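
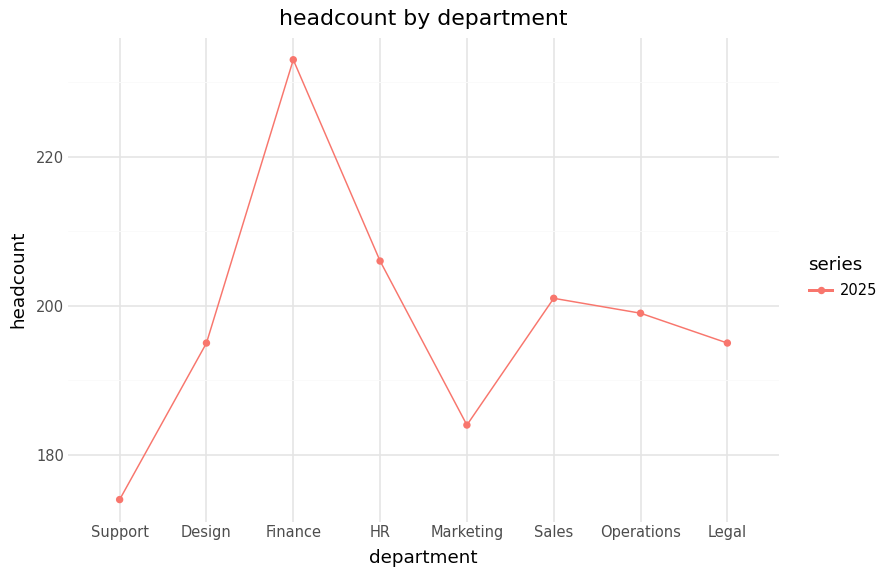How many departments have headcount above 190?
Above 190: Design, Finance, HR, Sales, Operations, Legal.

6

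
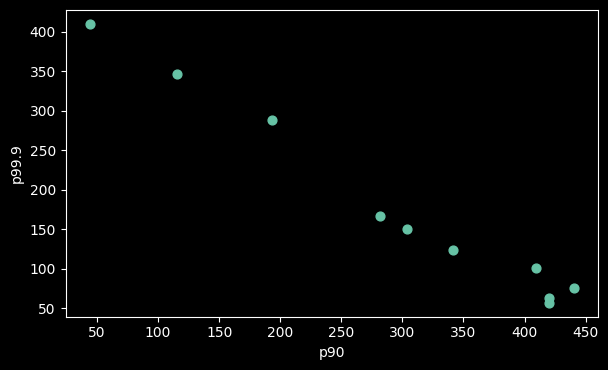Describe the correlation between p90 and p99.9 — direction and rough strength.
negative, strong

Points are negatively correlated; strong (|r| ≈ 1.0).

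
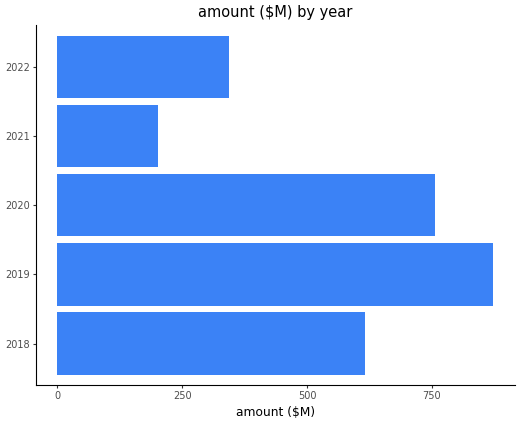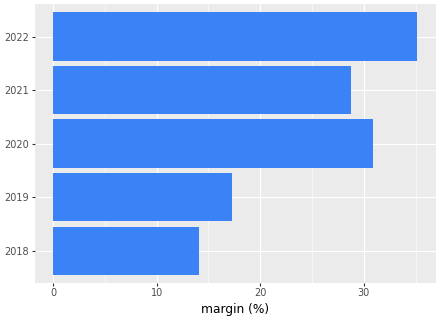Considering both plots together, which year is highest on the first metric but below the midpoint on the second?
Chart 2 median margin (%) ≈ 30; below-median years: 2018, 2019. Among those, 2019 has the highest amount ($M) (≈ 900).

2019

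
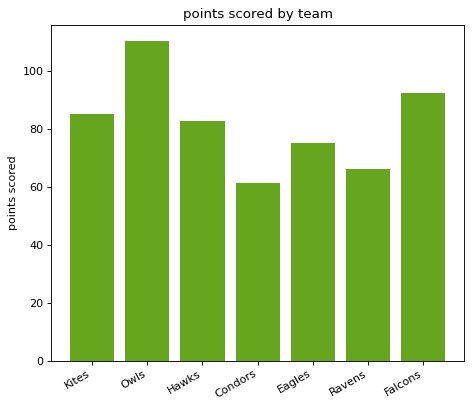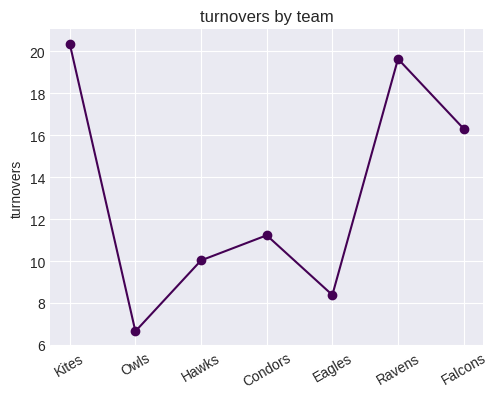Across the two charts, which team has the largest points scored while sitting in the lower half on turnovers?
Owls

Chart 2 median turnovers ≈ 12; below-median teams: Owls, Hawks, Eagles. Among those, Owls has the highest points scored (≈ 120).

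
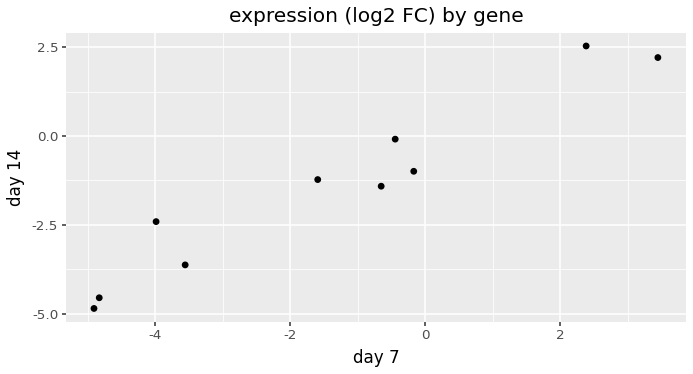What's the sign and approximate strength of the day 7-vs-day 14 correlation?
positive, strong

Points are positively correlated; strong (|r| ≈ 1.0).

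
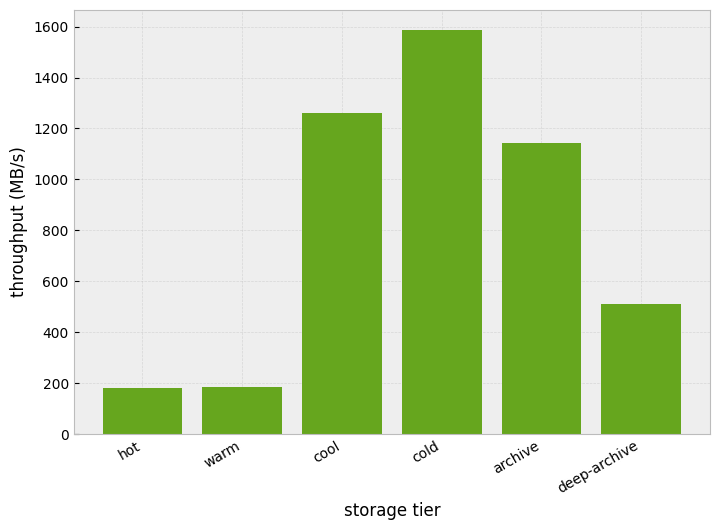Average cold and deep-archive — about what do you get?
(1600 + 600) / 2 ≈ 1100.

≈ 1100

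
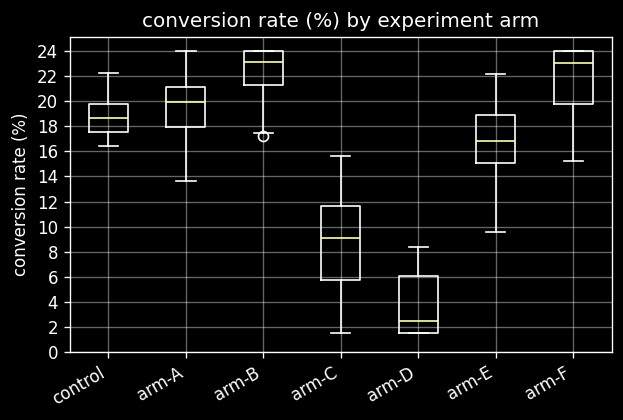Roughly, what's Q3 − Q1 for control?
≈ 2

Q3 ≈ 20, Q1 ≈ 18; IQR ≈ 2.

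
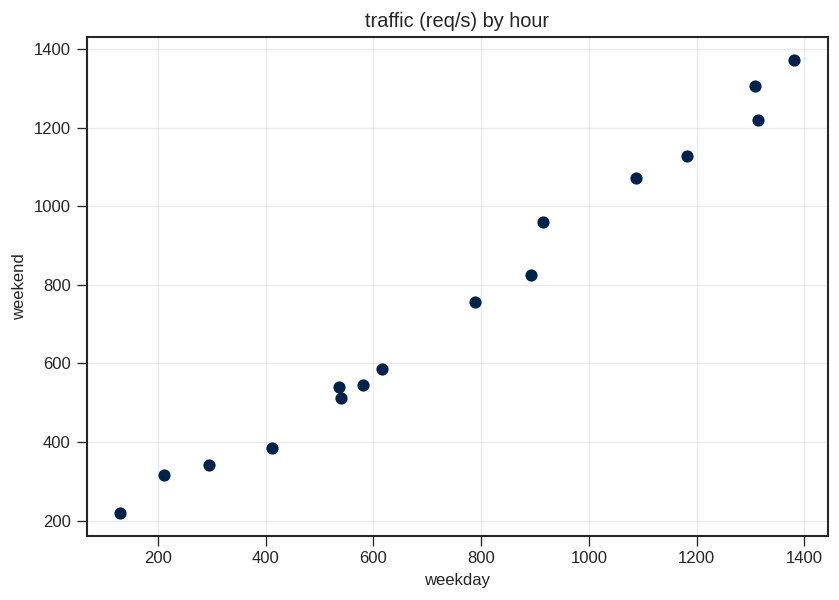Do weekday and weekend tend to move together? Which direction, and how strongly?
Points are positively correlated; strong (|r| ≈ 1.0).

positive, strong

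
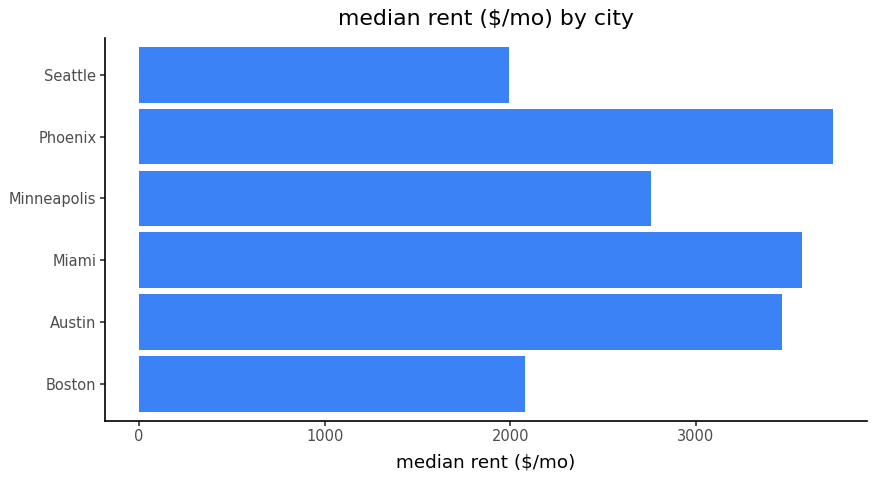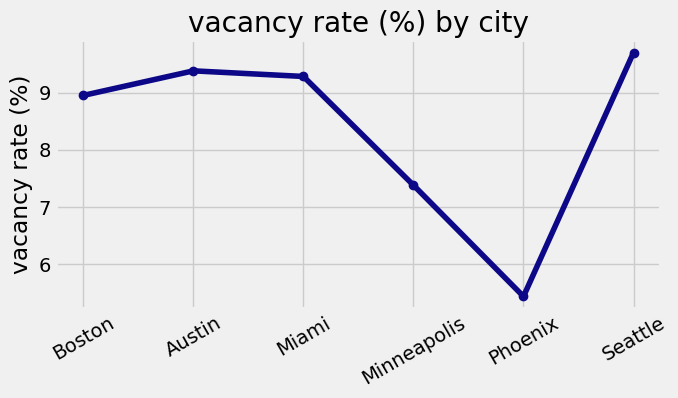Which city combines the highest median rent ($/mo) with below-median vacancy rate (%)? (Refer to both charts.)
Phoenix

Chart 2 median vacancy rate (%) ≈ 9; below-median cities: Boston, Minneapolis, Phoenix. Among those, Phoenix has the highest median rent ($/mo) (≈ 3500).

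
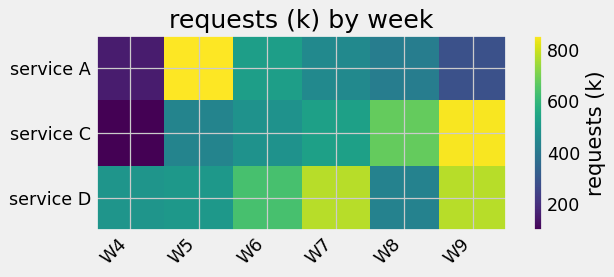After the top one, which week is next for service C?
Top 3 for service C: W9 ≈ 800, W8 ≈ 700, W7 ≈ 500.

W8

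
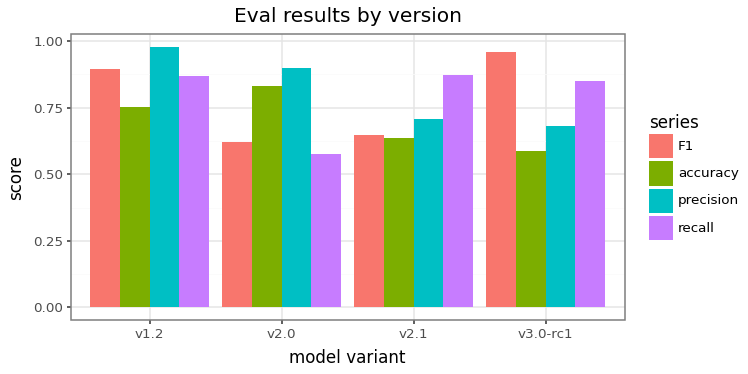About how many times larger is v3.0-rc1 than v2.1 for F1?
≈ 1.67×

v3.0-rc1 ≈ 1.0, v2.1 ≈ 0.6; 1.0/0.6 ≈ 1.67.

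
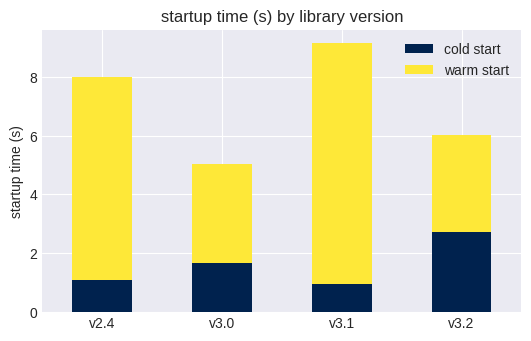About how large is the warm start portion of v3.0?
≈ 3

warm start top ≈ 5, bottom ≈ 2; segment ≈ 3.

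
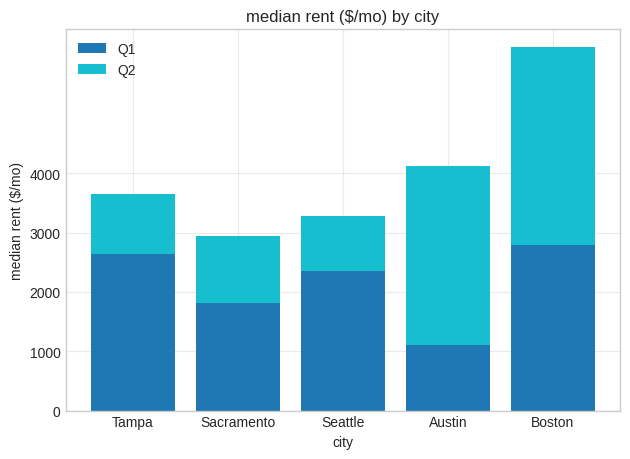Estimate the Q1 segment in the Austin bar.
≈ 1000

Q1 top ≈ 1000, bottom ≈ 0; segment ≈ 1000.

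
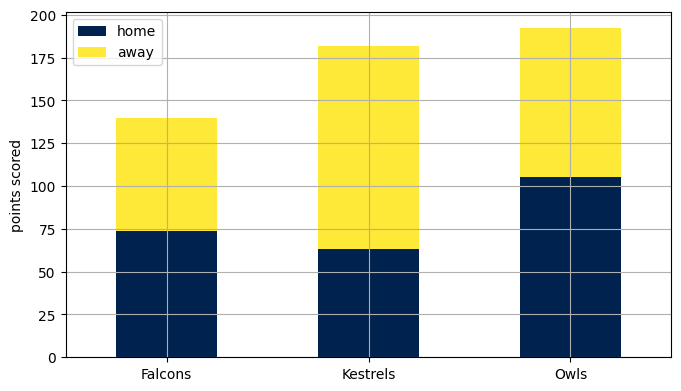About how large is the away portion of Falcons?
away top ≈ 140, bottom ≈ 80; segment ≈ 60.

≈ 60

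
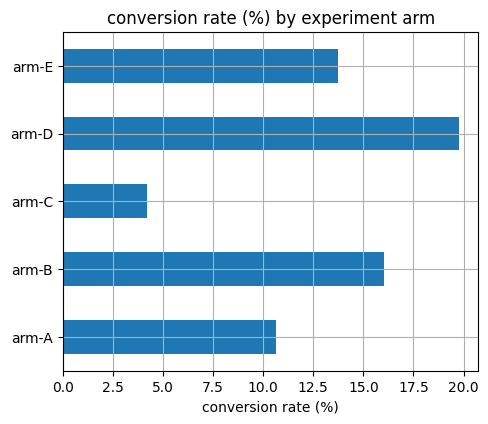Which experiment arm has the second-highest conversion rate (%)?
Top 3: arm-D ≈ 20, arm-B ≈ 16, arm-E ≈ 14.

arm-B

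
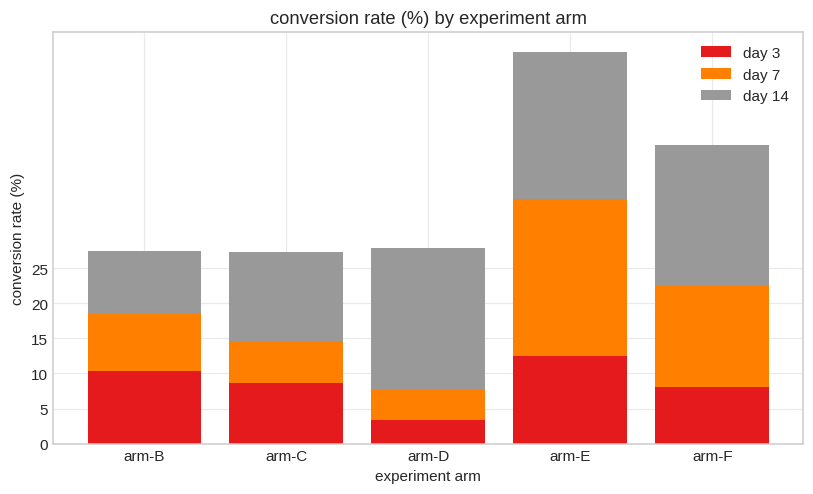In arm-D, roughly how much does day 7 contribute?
day 7 top ≈ 10, bottom ≈ 5; segment ≈ 5.

≈ 5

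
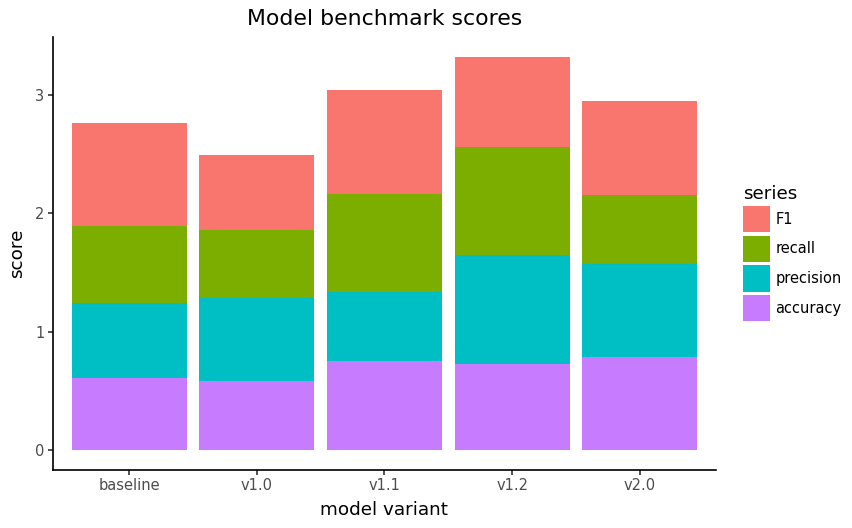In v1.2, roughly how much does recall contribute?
≈ 1.0

recall top ≈ 2.5, bottom ≈ 1.5; segment ≈ 1.0.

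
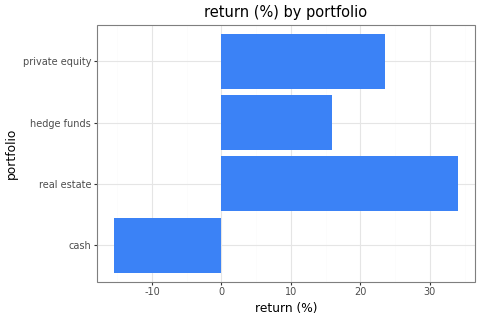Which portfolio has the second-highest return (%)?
Top 3: real estate ≈ 35, private equity ≈ 25, hedge funds ≈ 15.

private equity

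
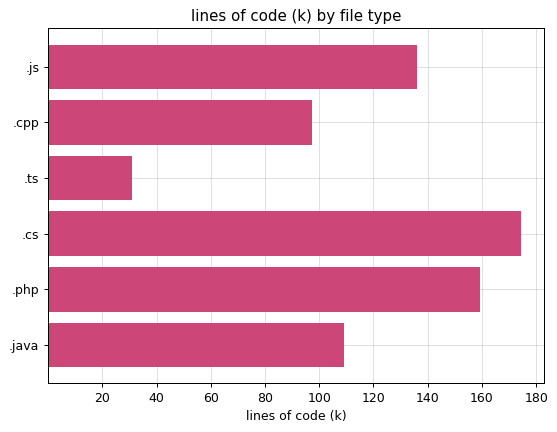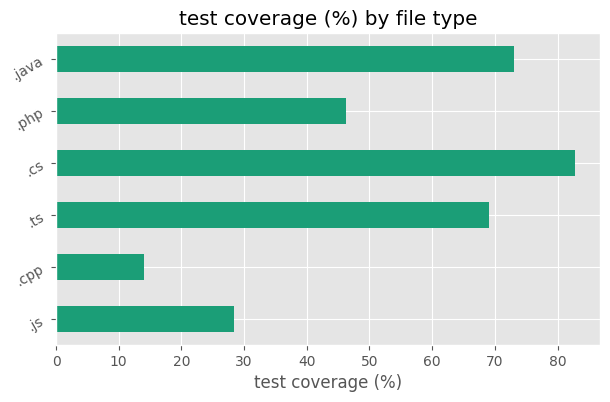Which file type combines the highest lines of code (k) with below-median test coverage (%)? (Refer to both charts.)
Chart 2 median test coverage (%) ≈ 60; below-median file types: .js, .cpp, .php. Among those, .php has the highest lines of code (k) (≈ 160).

.php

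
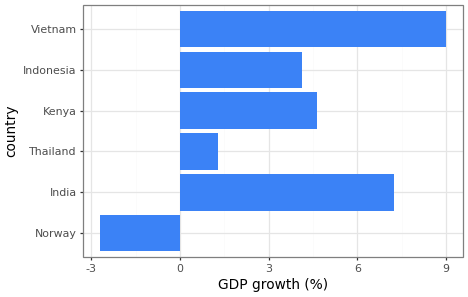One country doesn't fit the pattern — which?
Norway ≈ -3; the rest sit between ≈ 1 and ≈ 9.

Norway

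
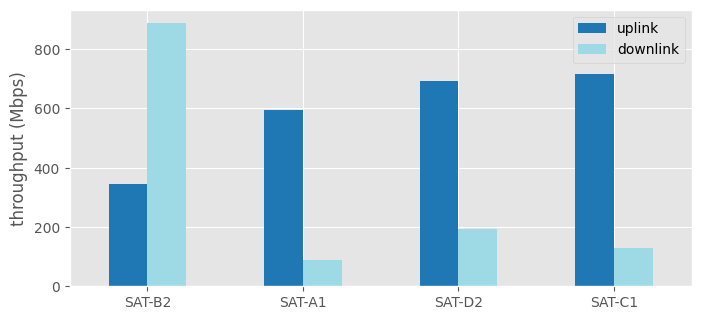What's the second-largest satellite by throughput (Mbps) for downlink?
Top 3 for downlink: SAT-B2 ≈ 900, SAT-D2 ≈ 200, SAT-C1 ≈ 100.

SAT-D2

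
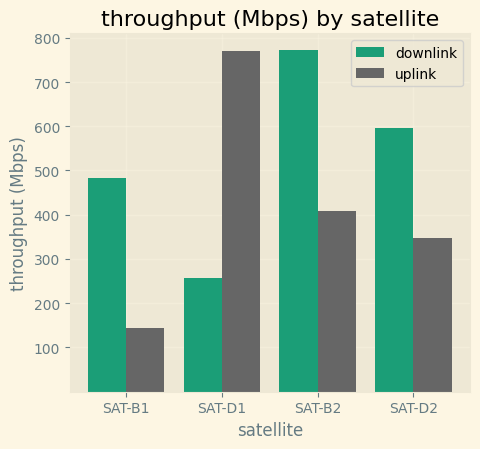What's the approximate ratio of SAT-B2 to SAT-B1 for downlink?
SAT-B2 ≈ 800, SAT-B1 ≈ 500; 800/500 ≈ 1.6.

≈ 1.6×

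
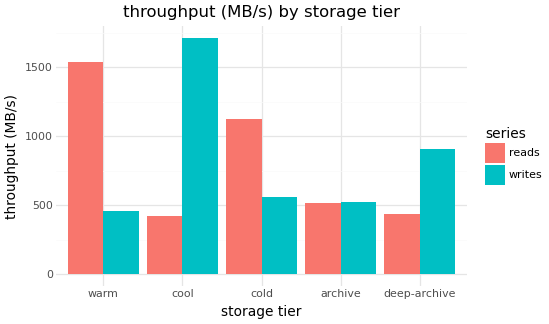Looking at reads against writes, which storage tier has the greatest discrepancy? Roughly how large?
cool, ≈ 1400 MB/s

cool: reads ≈ 400, writes ≈ 1800 → gap ≈ 1400. Next-largest (warm) is only ≈ 1200.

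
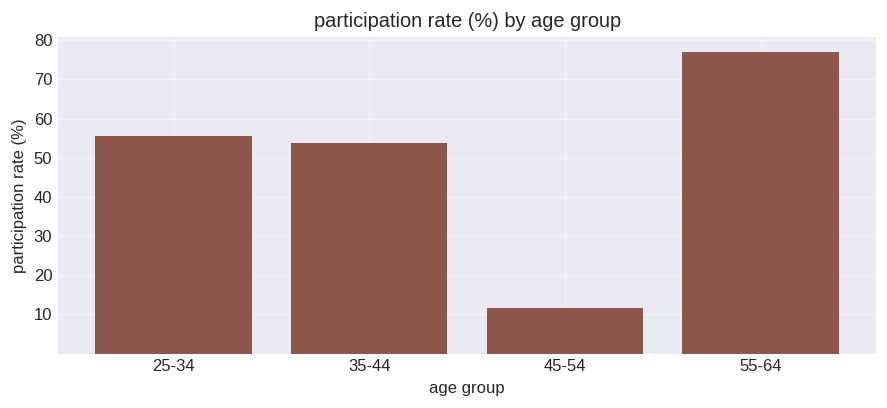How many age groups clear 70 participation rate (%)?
1

Above 70: 55-64.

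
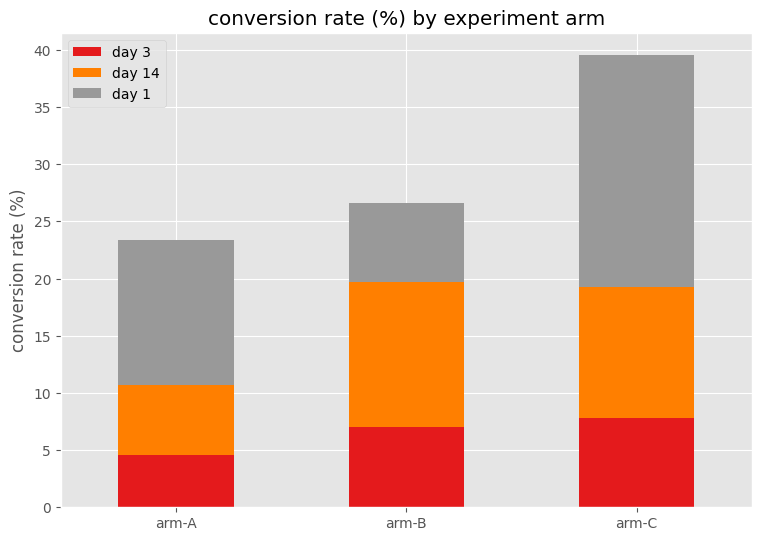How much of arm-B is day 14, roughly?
day 14 top ≈ 20, bottom ≈ 5; segment ≈ 15.

≈ 15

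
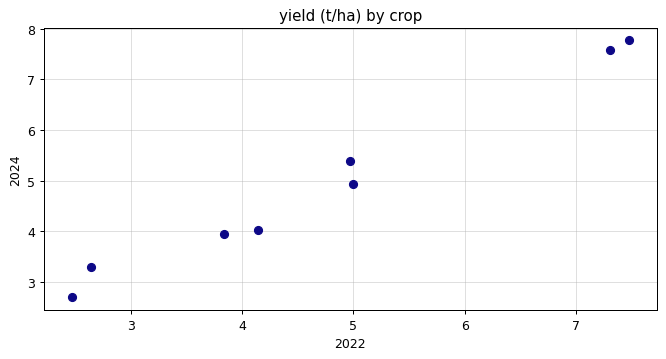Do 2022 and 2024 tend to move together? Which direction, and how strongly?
positive, strong

Points are positively correlated; strong (|r| ≈ 1.0).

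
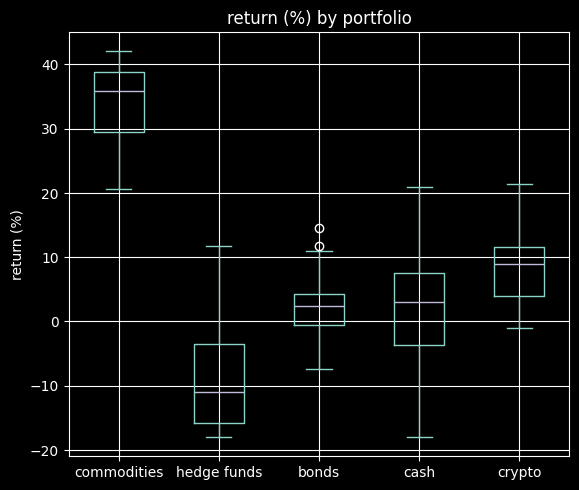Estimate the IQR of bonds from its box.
≈ 5

Q3 ≈ 5, Q1 ≈ 0; IQR ≈ 5.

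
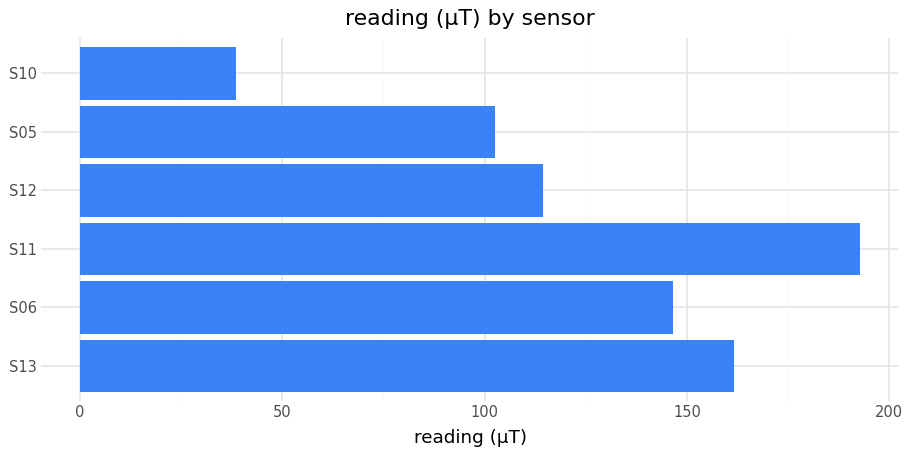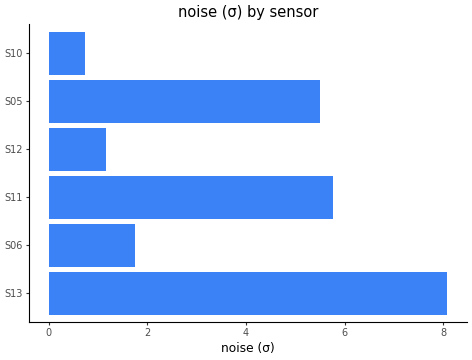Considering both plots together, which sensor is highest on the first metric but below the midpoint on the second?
S06

Chart 2 median noise (σ) ≈ 4; below-median sensors: S06, S12, S10. Among those, S06 has the highest reading (µT) (≈ 140).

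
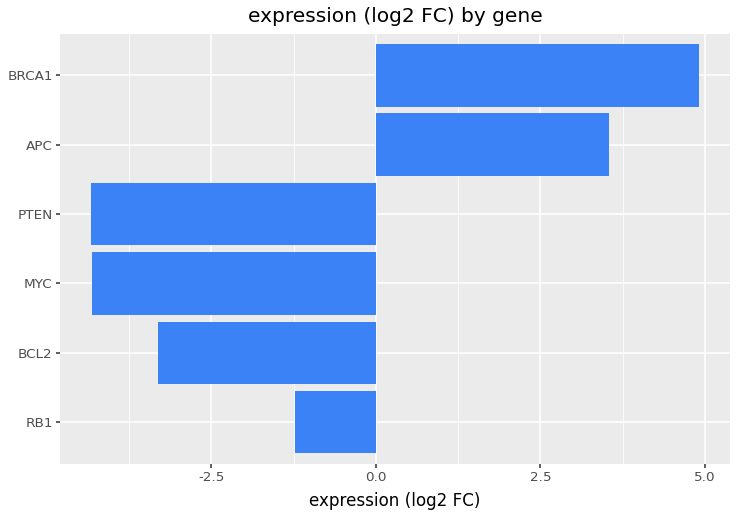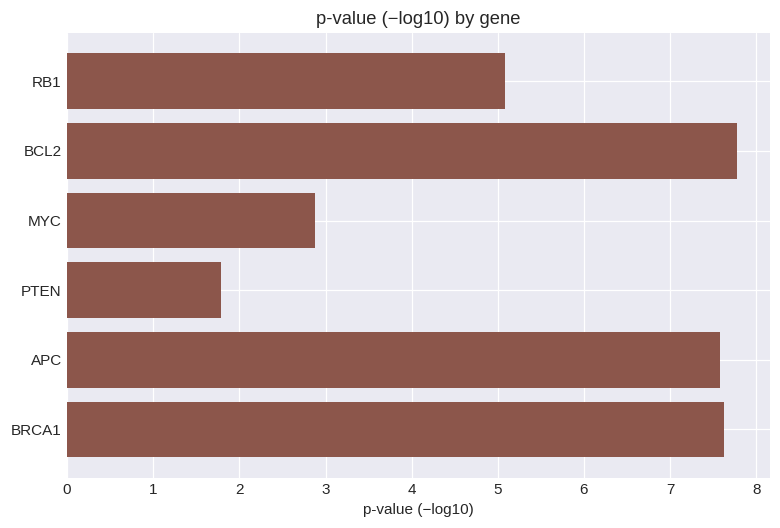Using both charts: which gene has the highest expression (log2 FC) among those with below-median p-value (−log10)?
RB1

Chart 2 median p-value (−log10) ≈ 6; below-median genes: RB1, MYC, PTEN. Among those, RB1 has the highest expression (log2 FC) (≈ -1).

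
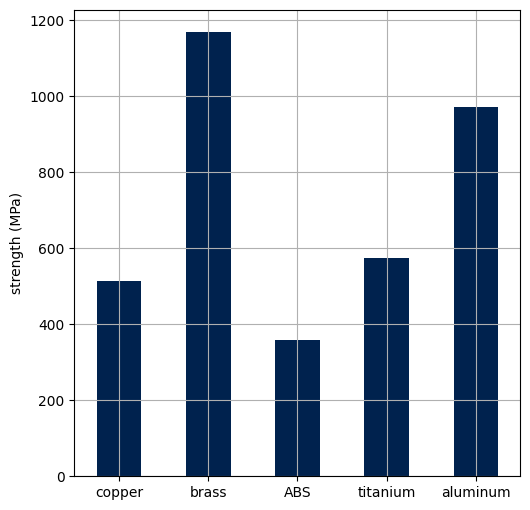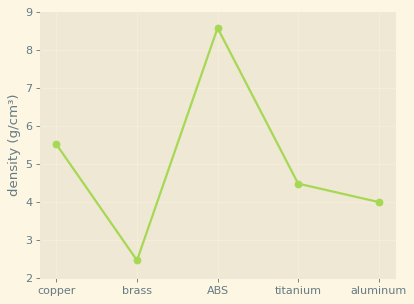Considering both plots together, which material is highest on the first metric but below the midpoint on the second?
Chart 2 median density (g/cm³) ≈ 4; below-median materials: brass, aluminum. Among those, brass has the highest strength (MPa) (≈ 1200).

brass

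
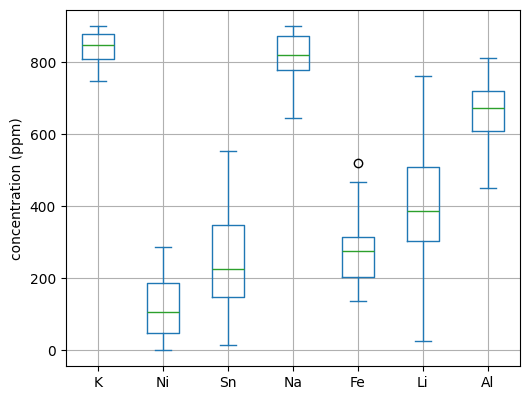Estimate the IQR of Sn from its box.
≈ 200

Q3 ≈ 300, Q1 ≈ 100; IQR ≈ 200.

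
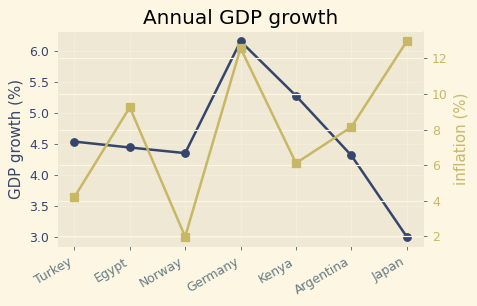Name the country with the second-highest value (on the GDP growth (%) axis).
Top 3 (on the GDP growth (%) axis): Germany ≈ 6.0, Kenya ≈ 5.5, Turkey ≈ 4.5.

Kenya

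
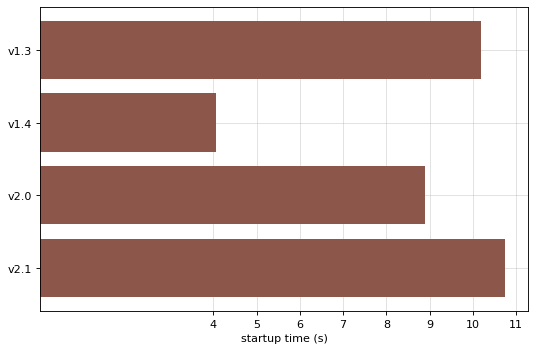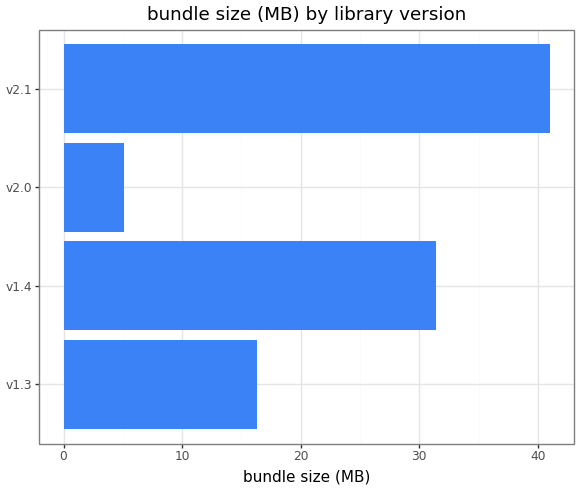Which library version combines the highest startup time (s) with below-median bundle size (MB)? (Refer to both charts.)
Chart 2 median bundle size (MB) ≈ 25; below-median library versions: v1.3, v2.0. Among those, v1.3 has the highest startup time (s) (≈ 10).

v1.3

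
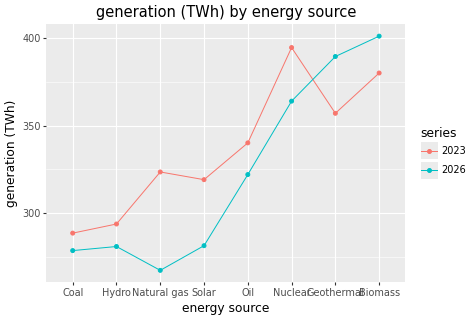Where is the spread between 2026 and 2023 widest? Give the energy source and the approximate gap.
Natural gas, ≈ 60 TWh

Natural gas: 2026 ≈ 260, 2023 ≈ 320 → gap ≈ 60. Next-largest (Solar) is only ≈ 40.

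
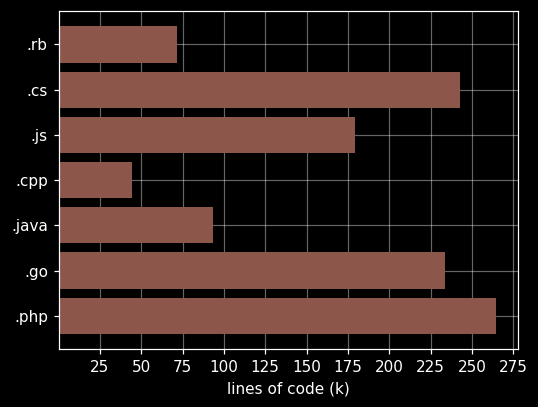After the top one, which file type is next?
.cs

Top 3: .php ≈ 275, .cs ≈ 250, .go ≈ 225.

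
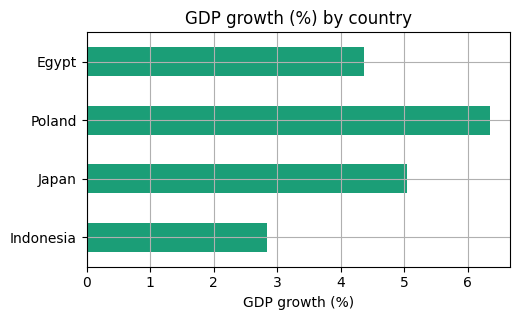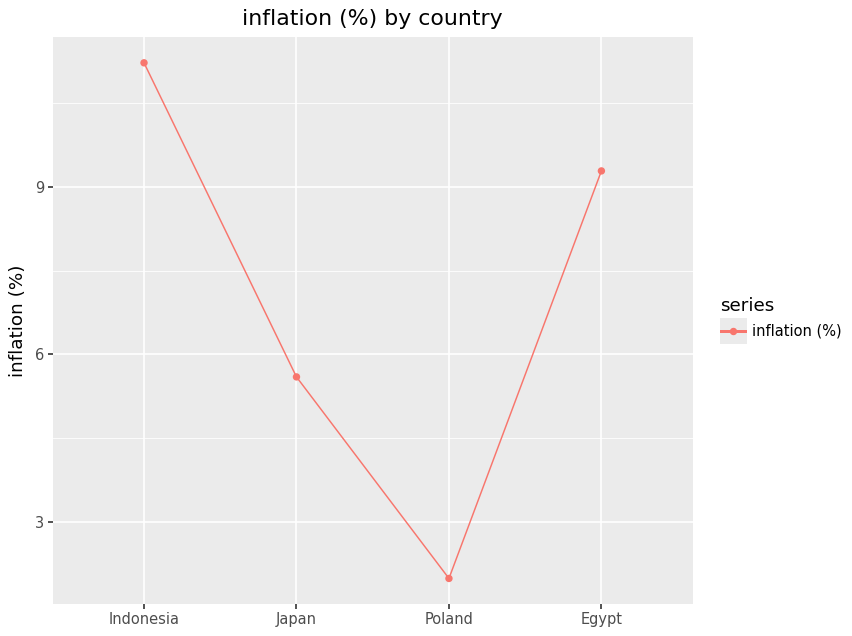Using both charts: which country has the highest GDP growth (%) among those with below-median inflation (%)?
Chart 2 median inflation (%) ≈ 8; below-median countries: Japan, Poland. Among those, Poland has the highest GDP growth (%) (≈ 6).

Poland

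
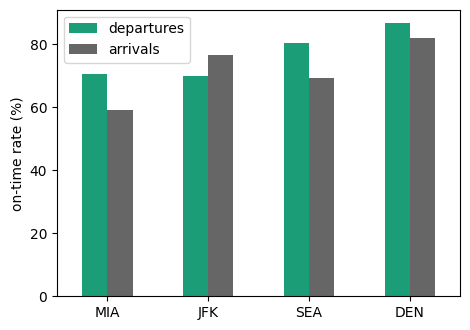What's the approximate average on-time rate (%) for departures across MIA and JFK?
(70 + 70) / 2 ≈ 70.

≈ 70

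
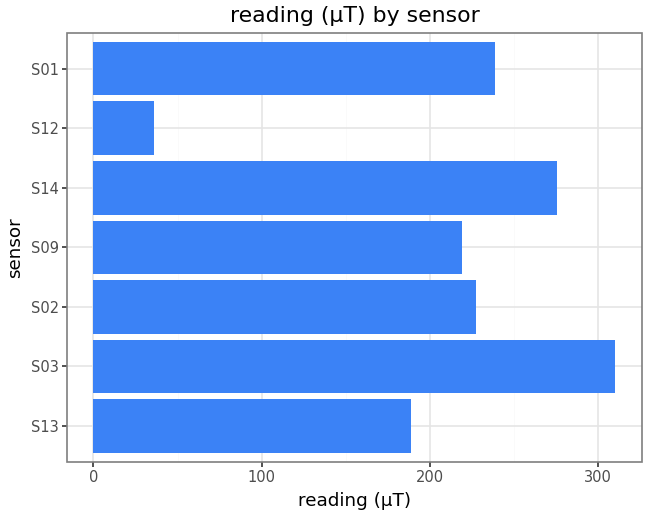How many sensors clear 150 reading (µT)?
Above 150: S13, S03, S02, S09, S14, S01.

6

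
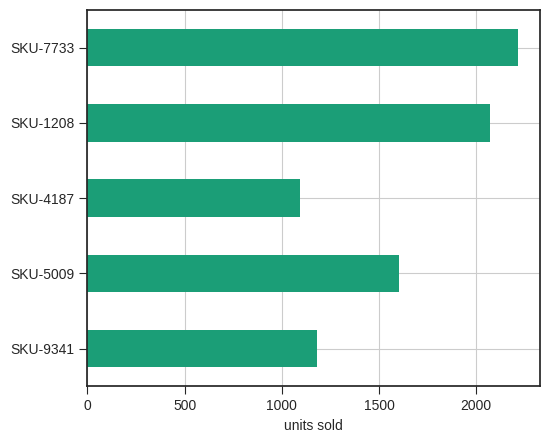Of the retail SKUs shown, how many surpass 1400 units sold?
Above 1400: SKU-5009, SKU-1208, SKU-7733.

3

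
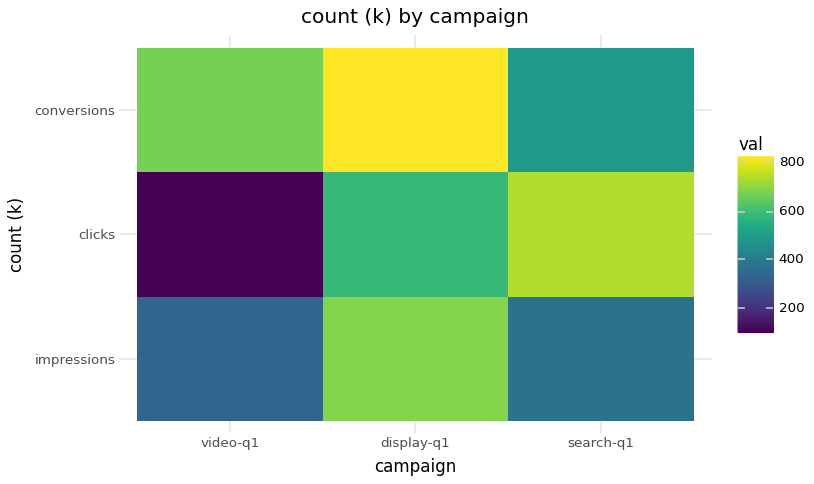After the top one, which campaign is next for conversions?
video-q1

Top 3 for conversions: display-q1 ≈ 800, video-q1 ≈ 700, search-q1 ≈ 500.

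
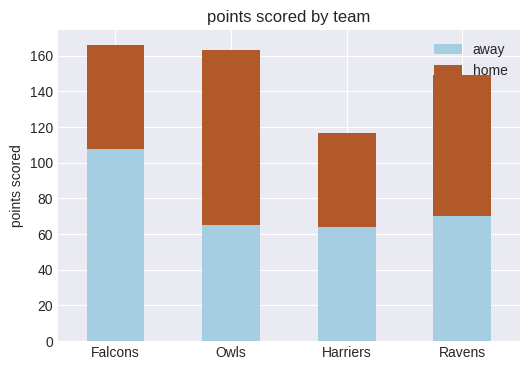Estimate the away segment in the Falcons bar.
≈ 100

away top ≈ 100, bottom ≈ 0; segment ≈ 100.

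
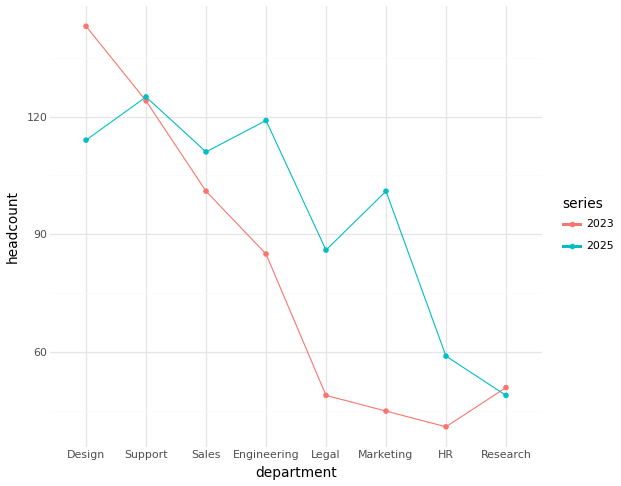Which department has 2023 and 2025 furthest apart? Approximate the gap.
Marketing, ≈ 60

Marketing: 2023 ≈ 40, 2025 ≈ 100 → gap ≈ 60. Next-largest (Legal) is only ≈ 40.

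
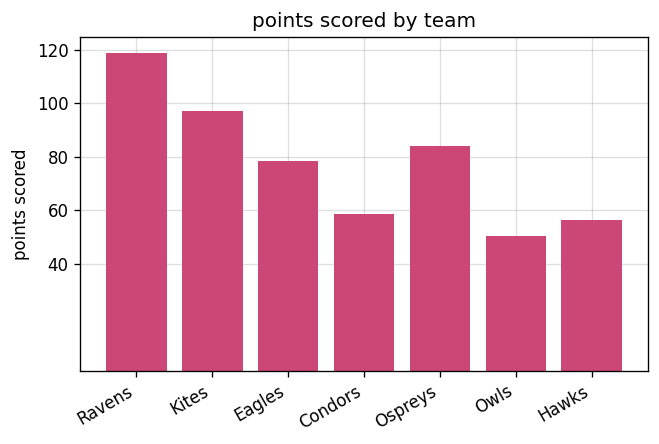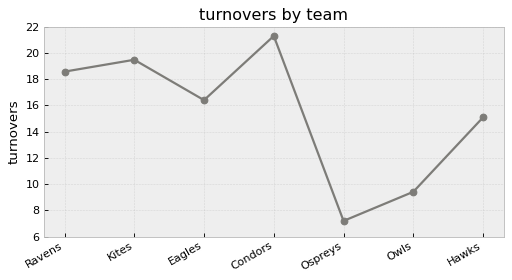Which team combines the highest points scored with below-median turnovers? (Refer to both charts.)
Chart 2 median turnovers ≈ 16; below-median teams: Ospreys, Owls, Hawks. Among those, Ospreys has the highest points scored (≈ 80).

Ospreys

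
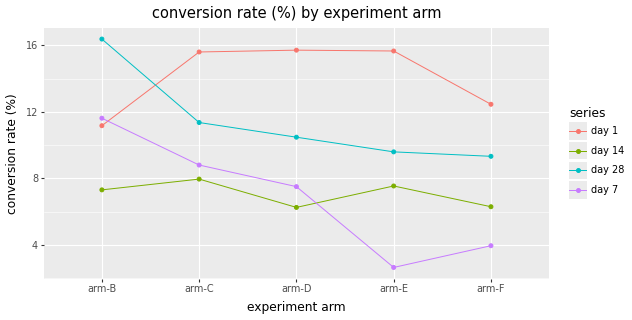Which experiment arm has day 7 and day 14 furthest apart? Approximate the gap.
arm-E, ≈ 6 %

arm-E: day 7 ≈ 2, day 14 ≈ 8 → gap ≈ 6. Next-largest (arm-B) is only ≈ 4.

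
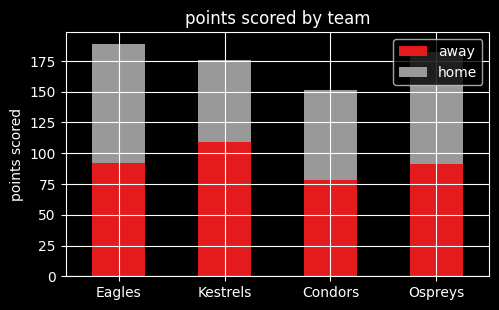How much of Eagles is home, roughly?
≈ 80

home top ≈ 180, bottom ≈ 100; segment ≈ 80.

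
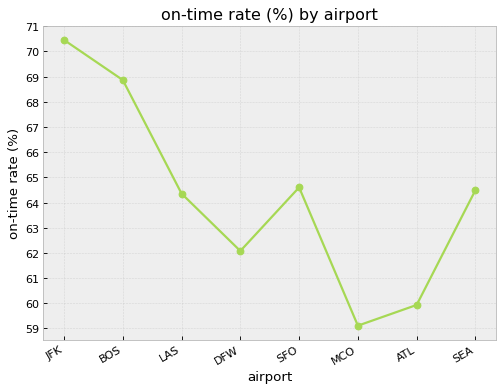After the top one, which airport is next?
BOS

Top 3: JFK ≈ 70, BOS ≈ 69, SFO ≈ 65.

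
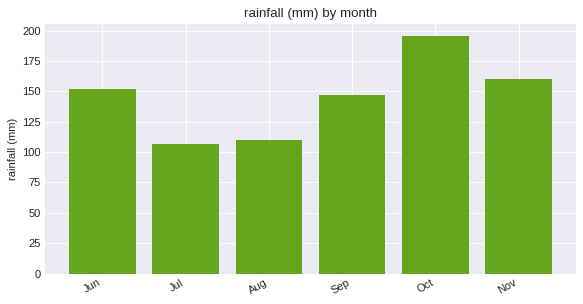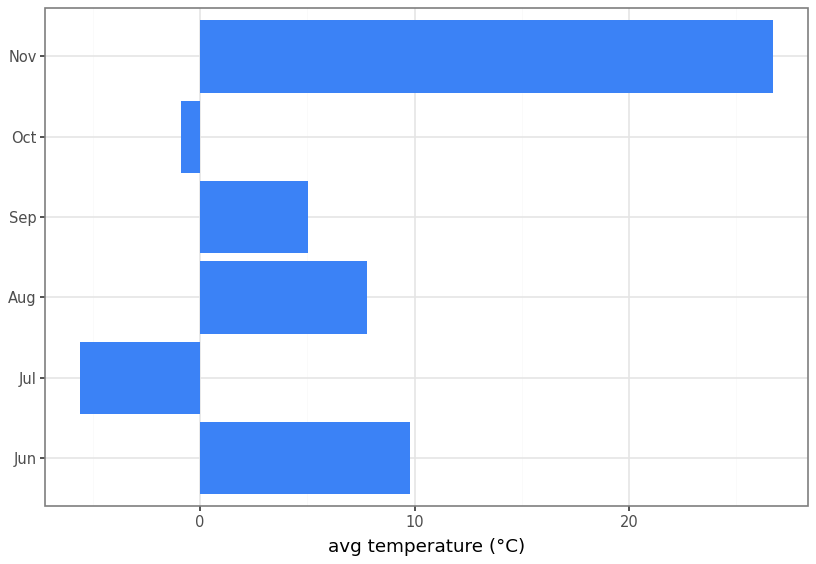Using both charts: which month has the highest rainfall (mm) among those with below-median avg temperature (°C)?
Chart 2 median avg temperature (°C) ≈ 5; below-median months: Jul, Sep, Oct. Among those, Oct has the highest rainfall (mm) (≈ 200).

Oct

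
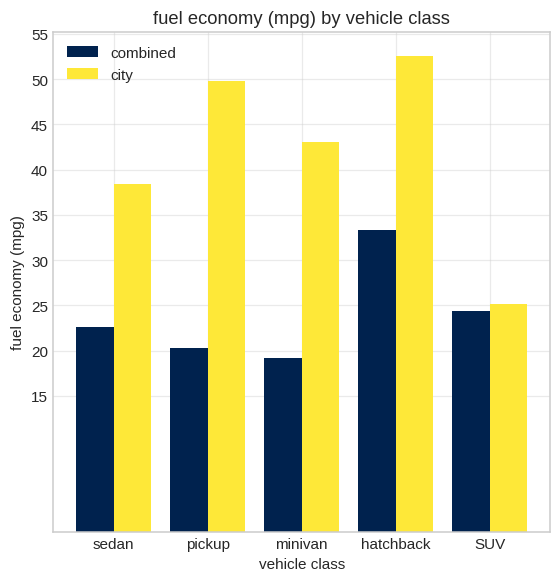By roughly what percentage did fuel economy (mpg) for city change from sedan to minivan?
≈ +12.5%

sedan ≈ 40, minivan ≈ 45; (45 − 40) / 40 ≈ +12.5%.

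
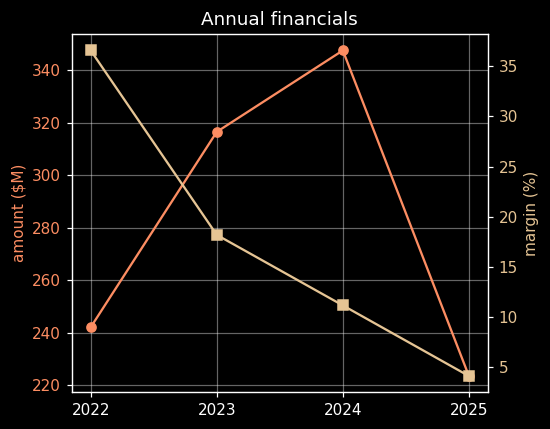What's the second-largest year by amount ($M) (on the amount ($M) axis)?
Top 3 (on the amount ($M) axis): 2024 ≈ 340, 2023 ≈ 320, 2022 ≈ 240.

2023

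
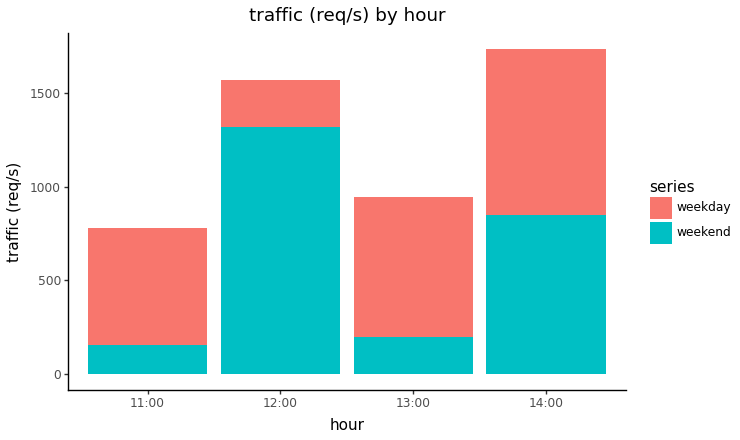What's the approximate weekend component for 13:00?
weekend top ≈ 200, bottom ≈ 0; segment ≈ 200.

≈ 200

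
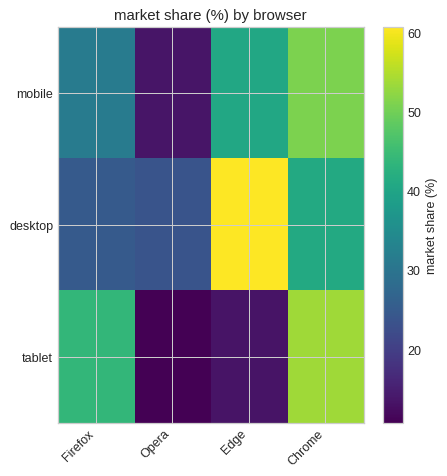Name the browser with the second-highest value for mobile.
Edge

Top 3 for mobile: Chrome ≈ 50, Edge ≈ 40, Firefox ≈ 30.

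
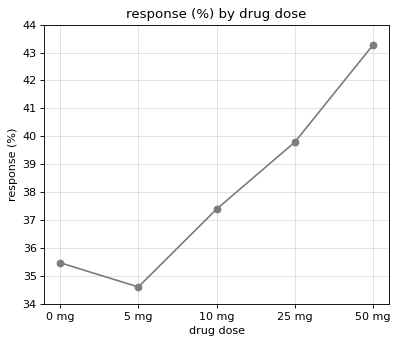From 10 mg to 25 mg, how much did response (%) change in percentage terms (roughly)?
≈ +8.1%

10 mg ≈ 37, 25 mg ≈ 40; (40 − 37) / 37 ≈ +8.1%.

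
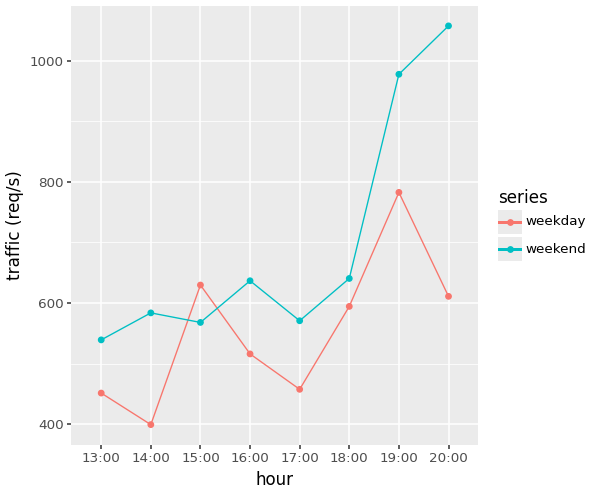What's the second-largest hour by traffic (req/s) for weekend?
Top 3 for weekend: 20:00 ≈ 1100, 19:00 ≈ 1000, 18:00 ≈ 600.

19:00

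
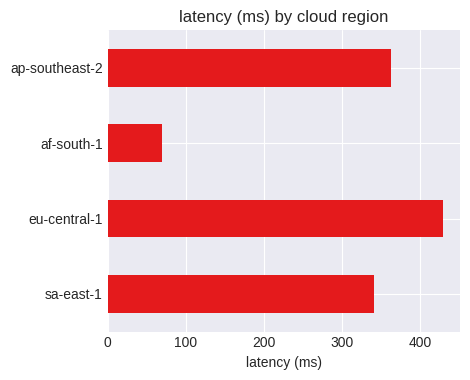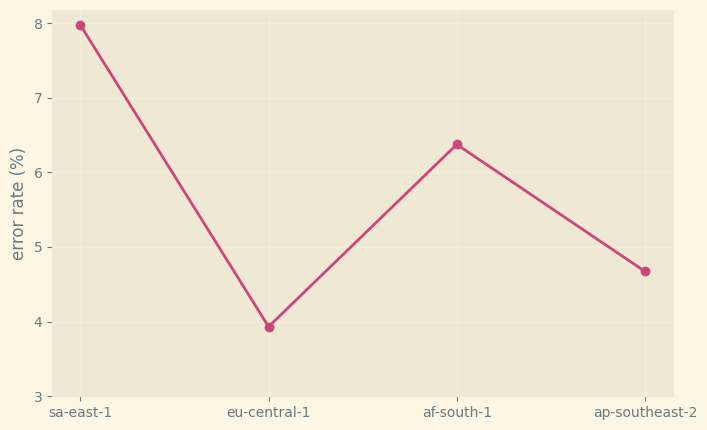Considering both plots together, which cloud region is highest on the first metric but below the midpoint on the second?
Chart 2 median error rate (%) ≈ 6; below-median cloud regions: eu-central-1, ap-southeast-2. Among those, eu-central-1 has the highest latency (ms) (≈ 450).

eu-central-1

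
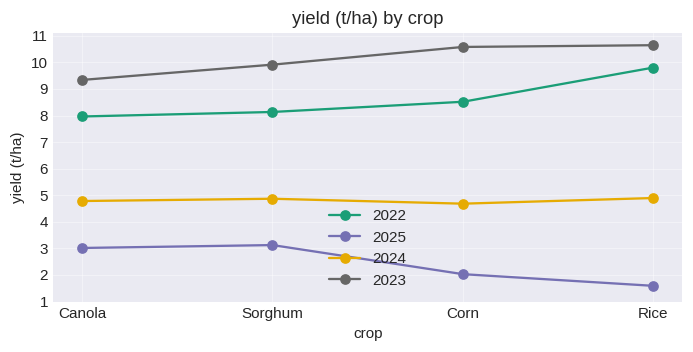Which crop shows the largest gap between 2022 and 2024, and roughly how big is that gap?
Rice, ≈ 5 t/ha

Rice: 2022 ≈ 10, 2024 ≈ 5 → gap ≈ 5. Next-largest (Corn) is only ≈ 4.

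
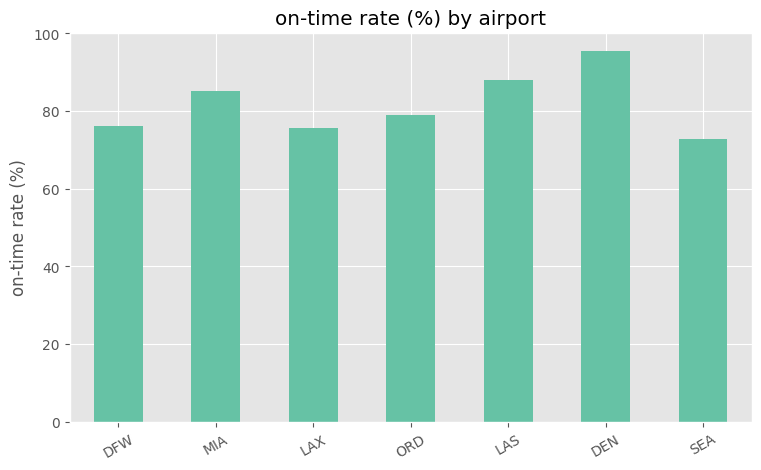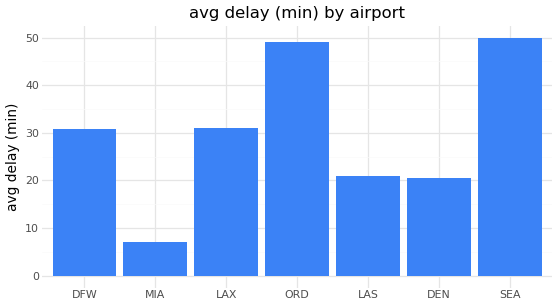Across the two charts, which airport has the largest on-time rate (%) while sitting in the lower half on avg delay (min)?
DEN

Chart 2 median avg delay (min) ≈ 30; below-median airports: MIA, LAS, DEN. Among those, DEN has the highest on-time rate (%) (≈ 100).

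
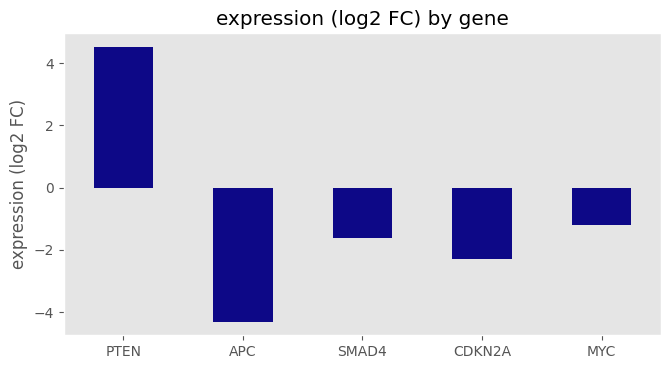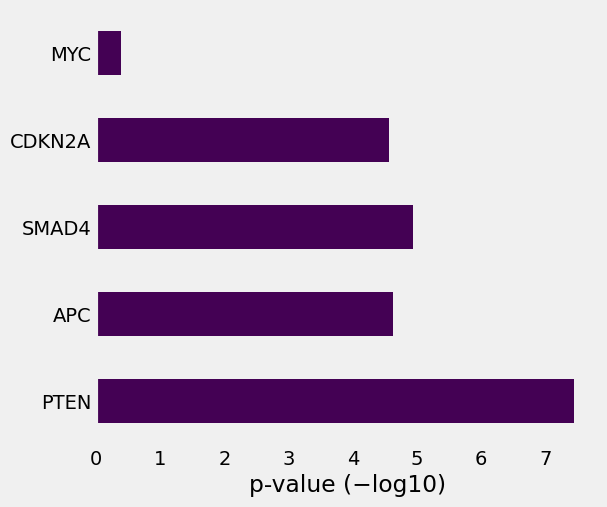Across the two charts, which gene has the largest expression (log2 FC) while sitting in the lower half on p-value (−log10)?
Chart 2 median p-value (−log10) ≈ 5; below-median genes: CDKN2A, MYC. Among those, MYC has the highest expression (log2 FC) (≈ -1).

MYC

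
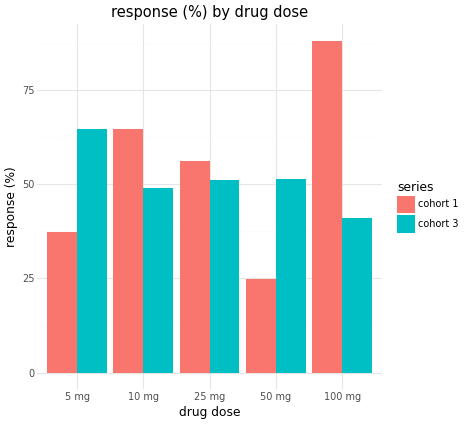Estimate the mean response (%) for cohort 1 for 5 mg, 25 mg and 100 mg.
≈ 63

(40 + 60 + 90) / 3 ≈ 63.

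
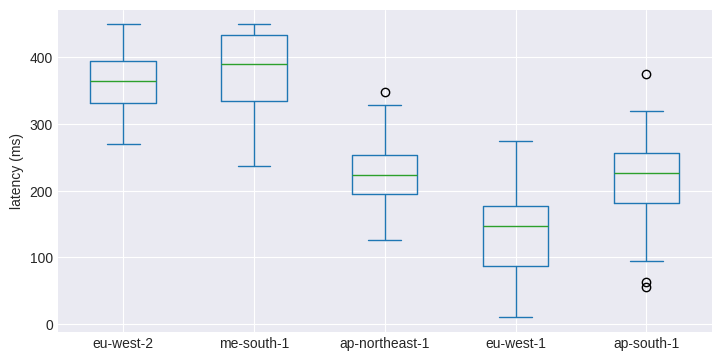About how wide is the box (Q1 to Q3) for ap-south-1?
≈ 75

Q3 ≈ 250, Q1 ≈ 175; IQR ≈ 75.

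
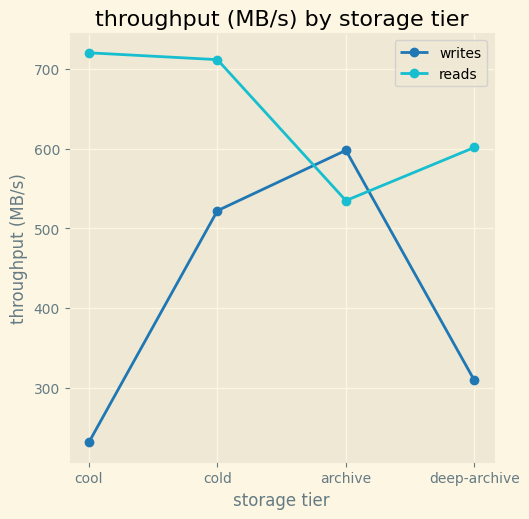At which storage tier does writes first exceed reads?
cold: writes ≈ 500 vs reads ≈ 700 (not yet); archive: writes ≈ 600 vs reads ≈ 550 (first crossover).

archive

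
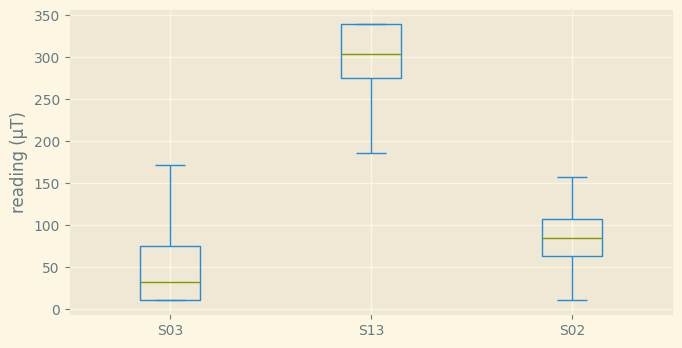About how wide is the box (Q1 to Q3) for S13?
Q3 ≈ 350, Q1 ≈ 275; IQR ≈ 75.

≈ 75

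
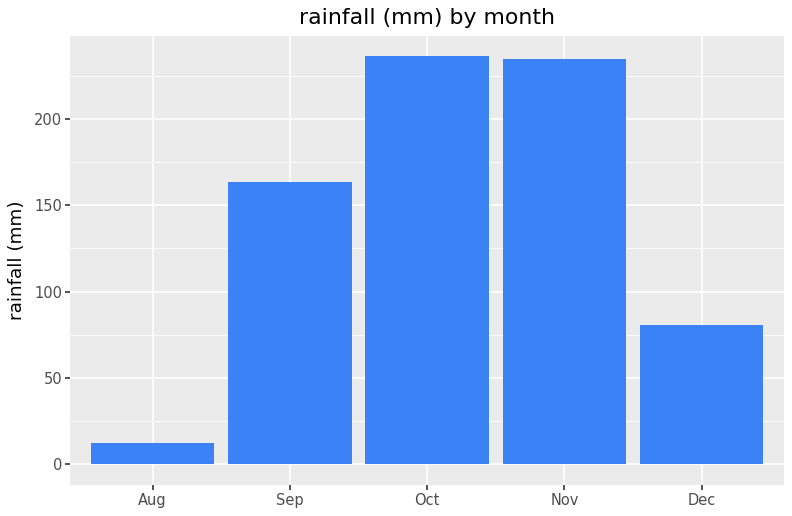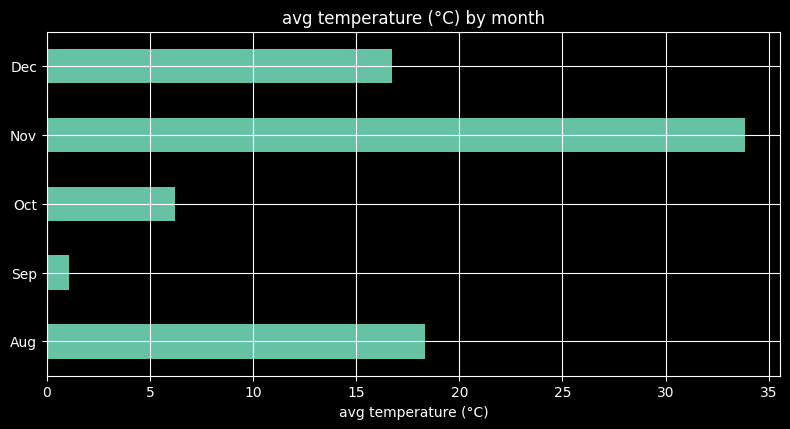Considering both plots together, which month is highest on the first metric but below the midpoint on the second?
Chart 2 median avg temperature (°C) ≈ 15; below-median months: Sep, Oct. Among those, Oct has the highest rainfall (mm) (≈ 225).

Oct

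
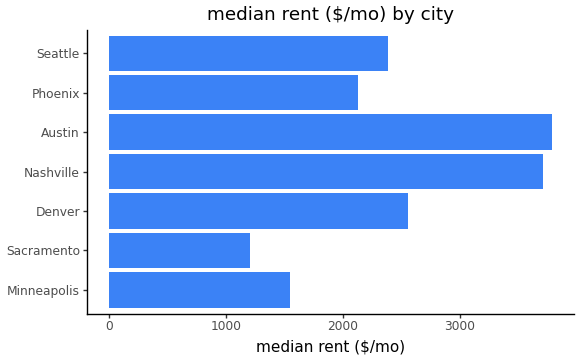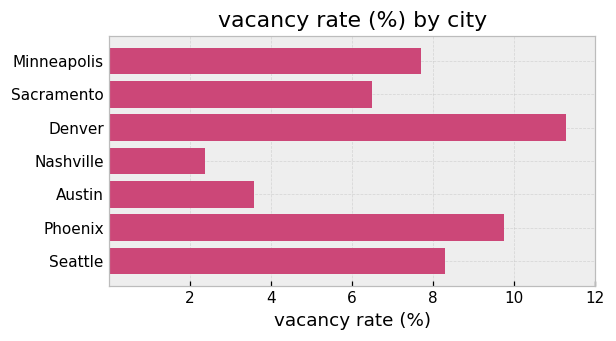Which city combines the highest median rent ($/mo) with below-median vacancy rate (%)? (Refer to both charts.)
Chart 2 median vacancy rate (%) ≈ 8; below-median cities: Sacramento, Nashville, Austin. Among those, Austin has the highest median rent ($/mo) (≈ 4000).

Austin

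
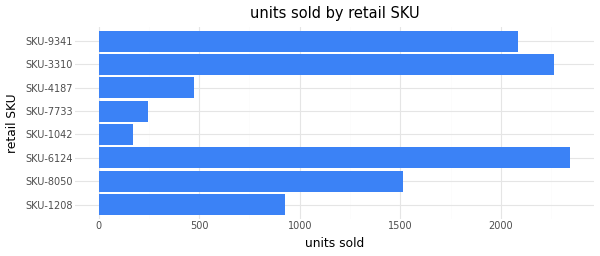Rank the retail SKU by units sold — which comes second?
Top 3: SKU-6124 ≈ 2400, SKU-3310 ≈ 2200, SKU-9341 ≈ 2000.

SKU-3310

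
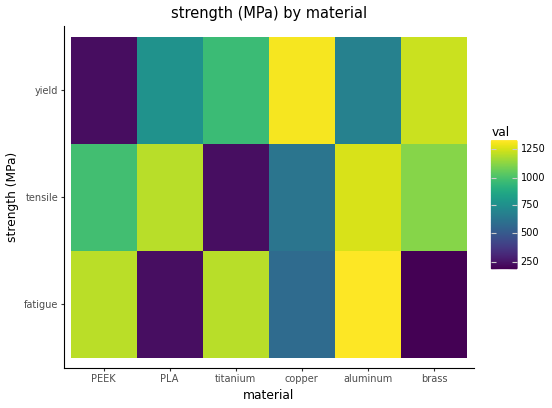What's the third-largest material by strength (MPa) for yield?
Top 4 for yield: copper ≈ 1300, brass ≈ 1200, titanium ≈ 1000, PLA ≈ 800.

titanium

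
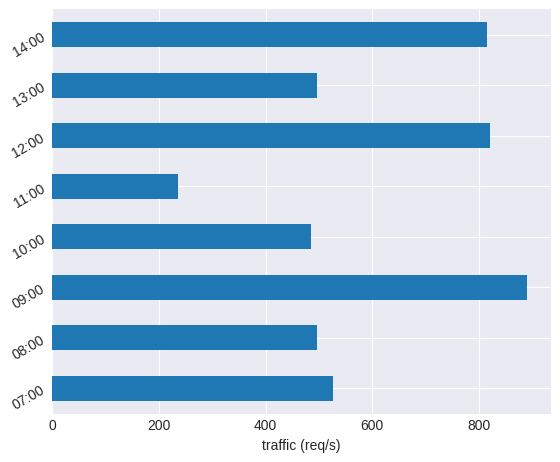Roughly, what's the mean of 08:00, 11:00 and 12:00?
(500 + 200 + 800) / 3 ≈ 500.

≈ 500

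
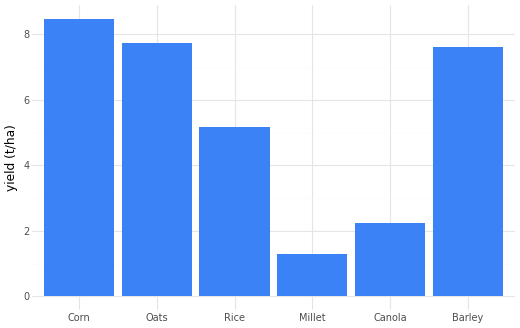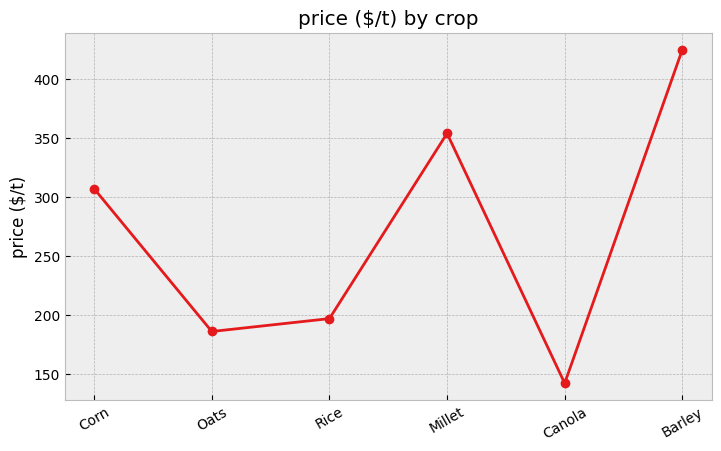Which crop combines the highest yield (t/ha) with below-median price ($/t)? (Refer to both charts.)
Chart 2 median price ($/t) ≈ 250; below-median crops: Oats, Rice, Canola. Among those, Oats has the highest yield (t/ha) (≈ 8).

Oats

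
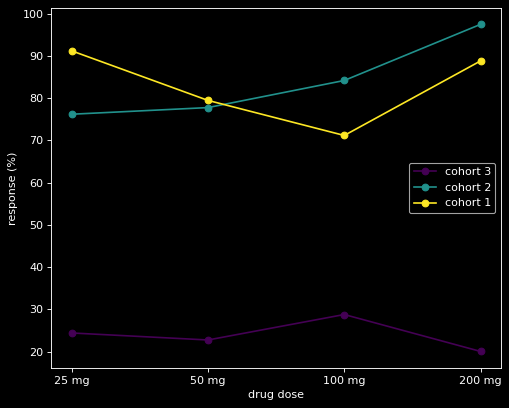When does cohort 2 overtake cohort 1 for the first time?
50 mg: cohort 2 ≈ 80 vs cohort 1 ≈ 80 (not yet); 100 mg: cohort 2 ≈ 80 vs cohort 1 ≈ 70 (first crossover).

100 mg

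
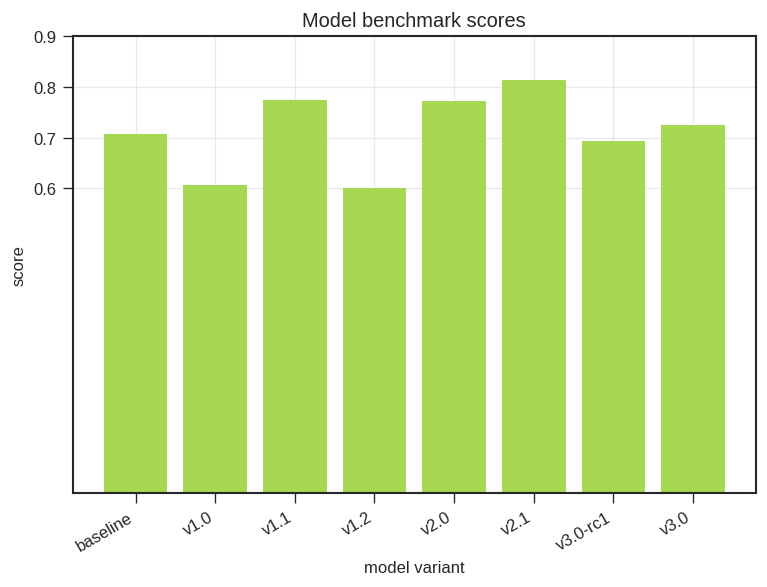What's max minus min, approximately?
≈ 0.2

Max v2.1 ≈ 0.8, min v1.2 ≈ 0.6; range ≈ 0.2.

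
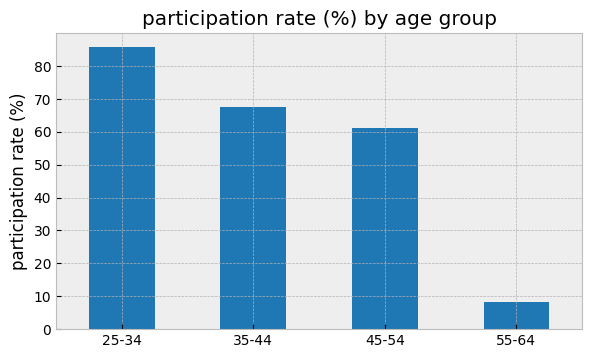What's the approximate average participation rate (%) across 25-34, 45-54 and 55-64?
(90 + 60 + 10) / 3 ≈ 53.

≈ 53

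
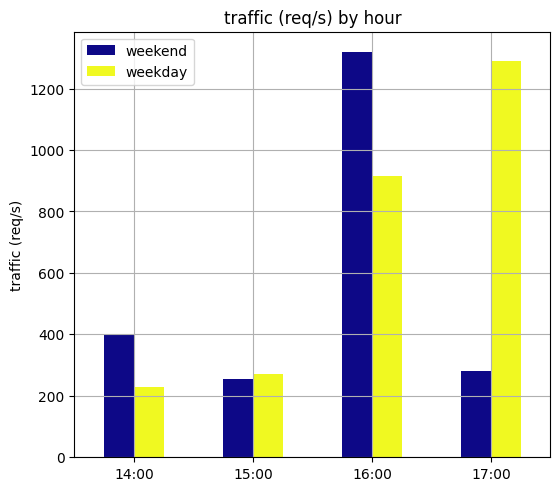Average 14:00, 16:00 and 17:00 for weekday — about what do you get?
(200 + 1000 + 1200) / 3 ≈ 800.

≈ 800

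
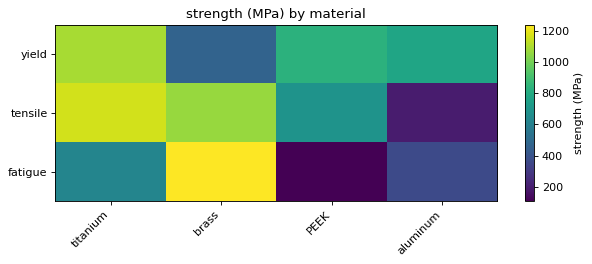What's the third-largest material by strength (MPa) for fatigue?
aluminum

Top 4 for fatigue: brass ≈ 1200, titanium ≈ 600, aluminum ≈ 400, PEEK ≈ 100.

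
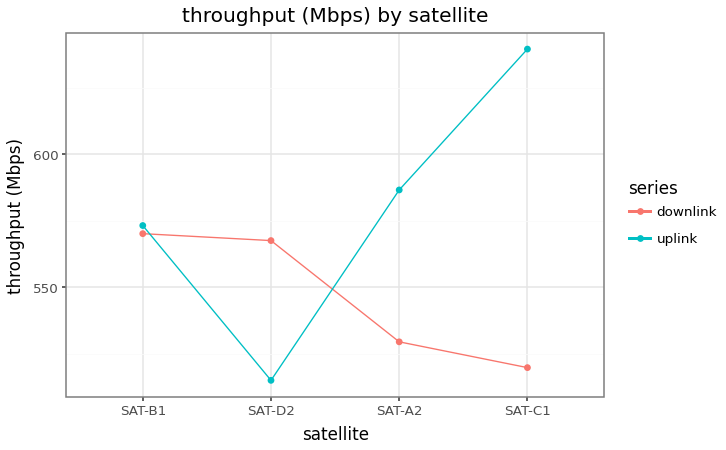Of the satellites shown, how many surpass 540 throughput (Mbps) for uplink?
3

Above 540: SAT-B1, SAT-A2, SAT-C1.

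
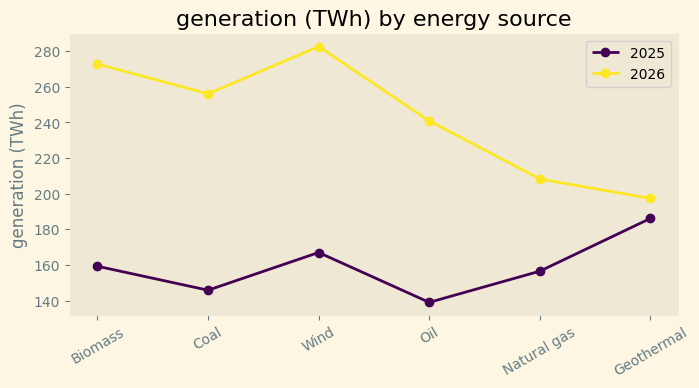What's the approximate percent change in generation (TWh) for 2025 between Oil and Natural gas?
Oil ≈ 140, Natural gas ≈ 160; (160 − 140) / 140 ≈ +14.3%.

≈ +14.3%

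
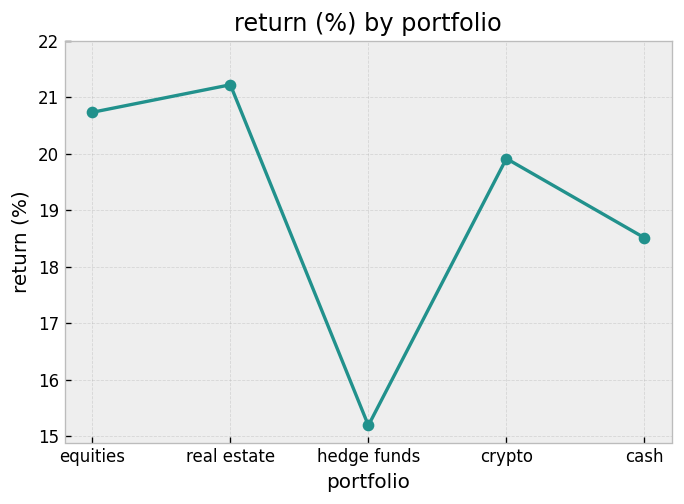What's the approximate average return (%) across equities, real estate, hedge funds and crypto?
≈ 19

(21 + 21 + 15 + 20) / 4 ≈ 19.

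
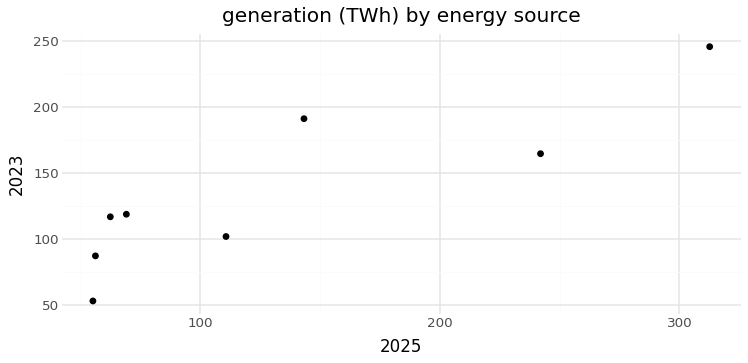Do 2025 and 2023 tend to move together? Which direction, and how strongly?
positive, strong

Points are positively correlated; strong (|r| ≈ 0.9).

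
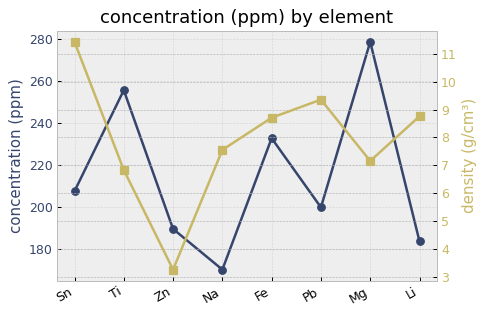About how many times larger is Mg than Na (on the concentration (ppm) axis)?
≈ 1.65×

Mg ≈ 280, Na ≈ 170; 280/170 ≈ 1.65.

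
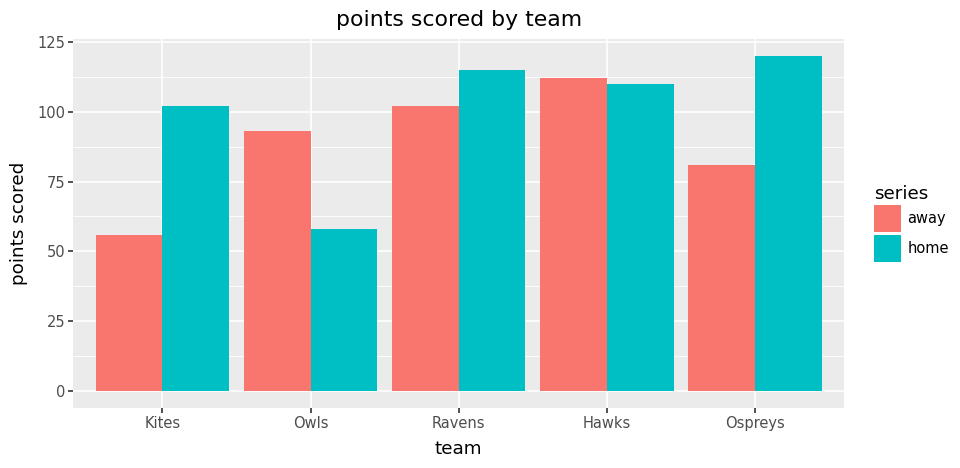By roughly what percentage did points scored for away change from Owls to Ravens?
≈ +11.1%

Owls ≈ 90, Ravens ≈ 100; (100 − 90) / 90 ≈ +11.1%.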